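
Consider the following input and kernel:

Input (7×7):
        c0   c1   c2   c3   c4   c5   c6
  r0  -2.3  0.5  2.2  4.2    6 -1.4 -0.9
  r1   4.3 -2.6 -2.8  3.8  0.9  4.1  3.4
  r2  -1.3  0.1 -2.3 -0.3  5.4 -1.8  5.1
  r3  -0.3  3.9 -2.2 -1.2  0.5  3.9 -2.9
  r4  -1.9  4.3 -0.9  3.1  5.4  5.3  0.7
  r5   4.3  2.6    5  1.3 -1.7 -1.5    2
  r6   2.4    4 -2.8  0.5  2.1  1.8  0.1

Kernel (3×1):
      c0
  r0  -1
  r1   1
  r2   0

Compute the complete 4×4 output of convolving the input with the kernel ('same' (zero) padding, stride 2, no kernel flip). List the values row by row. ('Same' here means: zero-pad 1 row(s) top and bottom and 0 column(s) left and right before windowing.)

Output[0,0]: The receptive field on the zero-padded input at this output position is [0 / -2.3 / 4.3]. Elementwise product with the kernel and sum: 0·-1 + -2.3·1.

-2.3 2.2 6 -0.9
-5.6 0.5 4.5 1.7
-1.6 1.3 4.9 3.6
-1.9 -7.8 3.8 -1.9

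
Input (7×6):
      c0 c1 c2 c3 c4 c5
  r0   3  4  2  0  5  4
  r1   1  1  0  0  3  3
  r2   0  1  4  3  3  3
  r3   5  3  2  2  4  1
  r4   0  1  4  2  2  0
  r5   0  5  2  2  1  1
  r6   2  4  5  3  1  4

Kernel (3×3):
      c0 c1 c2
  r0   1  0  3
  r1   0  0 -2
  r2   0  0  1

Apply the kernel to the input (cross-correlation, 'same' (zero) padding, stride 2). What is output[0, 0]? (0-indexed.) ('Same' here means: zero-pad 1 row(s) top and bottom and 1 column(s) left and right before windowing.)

-7

The receptive field on the zero-padded input at this output position is [0 0 0 / 0 3 4 / 0 1 1]. Elementwise product with the kernel and sum: 0·1 + 0·3 + 4·-2 + 1·1.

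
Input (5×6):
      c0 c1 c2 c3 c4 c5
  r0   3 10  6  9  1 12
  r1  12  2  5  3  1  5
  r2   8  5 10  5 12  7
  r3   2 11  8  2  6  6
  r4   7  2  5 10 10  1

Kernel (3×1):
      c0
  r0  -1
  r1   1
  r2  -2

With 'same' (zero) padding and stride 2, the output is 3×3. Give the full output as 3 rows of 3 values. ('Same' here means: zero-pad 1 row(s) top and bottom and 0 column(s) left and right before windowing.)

Output[0,0]: The receptive field on the zero-padded input at this output position is [0 / 3 / 12]. Elementwise product with the kernel and sum: 0·-1 + 3·1 + 12·-2.

-21 -4 -1
-8 -11 -1
5 -3 4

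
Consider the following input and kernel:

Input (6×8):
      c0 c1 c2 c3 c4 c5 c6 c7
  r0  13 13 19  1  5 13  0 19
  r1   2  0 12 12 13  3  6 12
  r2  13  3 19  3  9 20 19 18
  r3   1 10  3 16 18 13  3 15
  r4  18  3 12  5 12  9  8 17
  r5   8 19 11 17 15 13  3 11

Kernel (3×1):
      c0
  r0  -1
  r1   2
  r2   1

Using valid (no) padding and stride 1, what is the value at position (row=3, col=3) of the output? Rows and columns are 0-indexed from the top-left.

The receptive field on the input at this output position is [16 / 5 / 17]. Elementwise product with the kernel and sum: 16·-1 + 5·2 + 17·1.

11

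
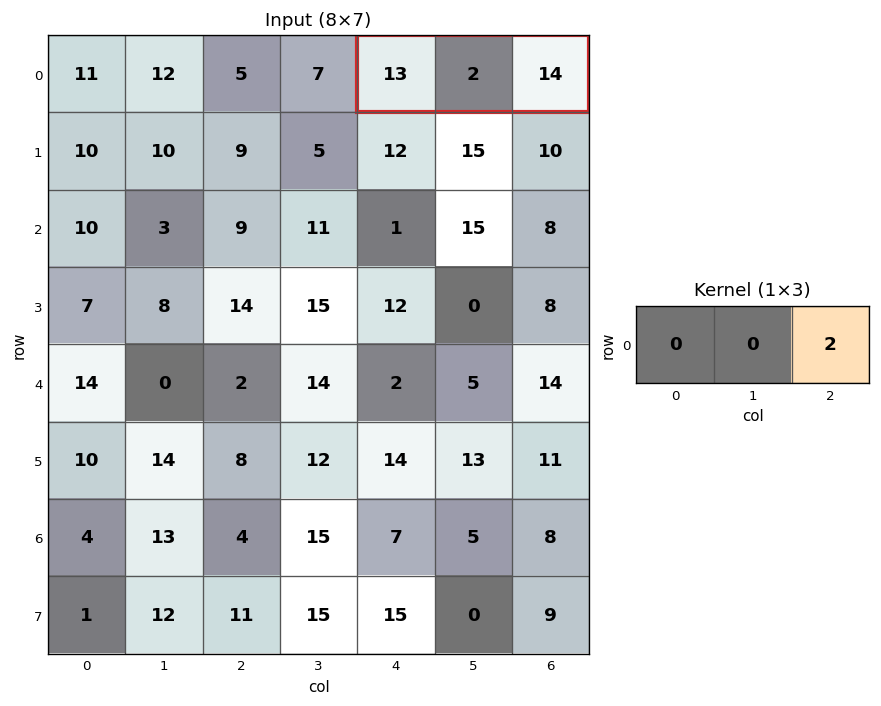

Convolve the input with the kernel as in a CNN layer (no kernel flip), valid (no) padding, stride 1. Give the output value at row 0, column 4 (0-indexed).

The receptive field on the input at this output position is [13 2 14]. Elementwise product with the kernel and sum: 14·2.

28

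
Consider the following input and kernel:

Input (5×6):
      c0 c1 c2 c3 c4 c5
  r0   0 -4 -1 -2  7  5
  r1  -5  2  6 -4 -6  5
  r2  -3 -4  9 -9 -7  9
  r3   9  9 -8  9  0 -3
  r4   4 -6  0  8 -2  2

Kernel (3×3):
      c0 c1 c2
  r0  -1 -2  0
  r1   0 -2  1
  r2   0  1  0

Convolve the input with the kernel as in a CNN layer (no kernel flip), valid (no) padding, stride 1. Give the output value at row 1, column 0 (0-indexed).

27

The receptive field on the input at this output position is [-5 2 6 / -3 -4 9 / 9 9 -8]. Elementwise product with the kernel and sum: -5·-1 + 2·-2 + -4·-2 + 9·1 + 9·1.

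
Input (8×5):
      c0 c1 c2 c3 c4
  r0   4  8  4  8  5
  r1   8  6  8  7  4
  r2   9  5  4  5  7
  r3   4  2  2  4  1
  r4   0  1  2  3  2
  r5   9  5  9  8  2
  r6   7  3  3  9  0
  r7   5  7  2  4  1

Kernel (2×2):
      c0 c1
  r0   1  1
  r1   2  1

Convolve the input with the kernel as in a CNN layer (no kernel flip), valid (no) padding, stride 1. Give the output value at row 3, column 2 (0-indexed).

The receptive field on the input at this output position is [2 4 / 2 3]. Elementwise product with the kernel and sum: 2·1 + 4·1 + 2·2 + 3·1.

13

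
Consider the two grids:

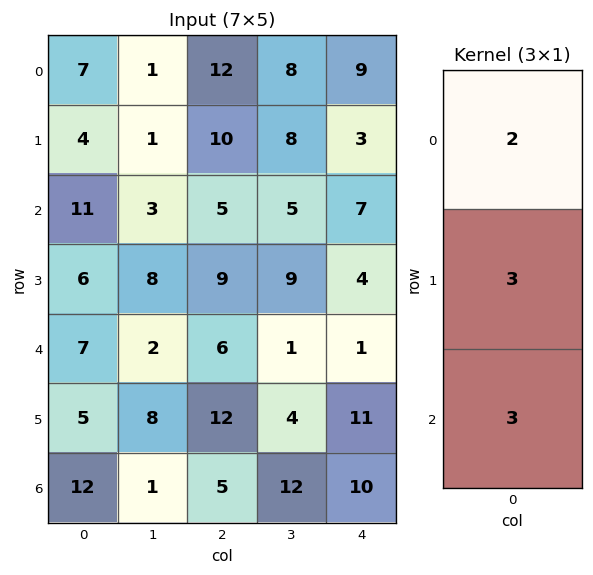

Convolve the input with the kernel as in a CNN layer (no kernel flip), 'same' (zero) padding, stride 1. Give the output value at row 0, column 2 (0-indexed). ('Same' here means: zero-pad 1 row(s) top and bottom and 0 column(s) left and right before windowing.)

66

The receptive field on the zero-padded input at this output position is [0 / 12 / 10]. Elementwise product with the kernel and sum: 0·2 + 12·3 + 10·3.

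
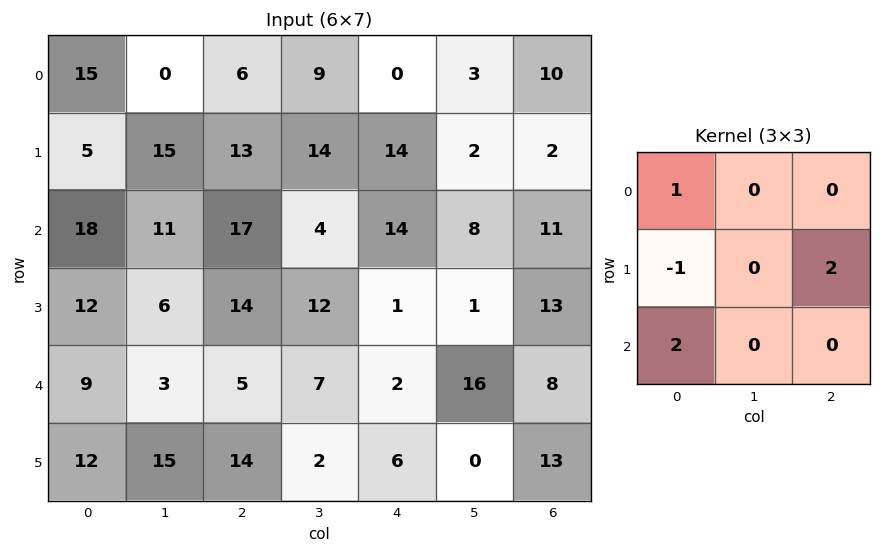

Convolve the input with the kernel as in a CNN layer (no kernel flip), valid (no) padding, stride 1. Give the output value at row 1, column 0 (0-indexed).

The receptive field on the input at this output position is [5 15 13 / 18 11 17 / 12 6 14]. Elementwise product with the kernel and sum: 5·1 + 18·-1 + 17·2 + 12·2.

45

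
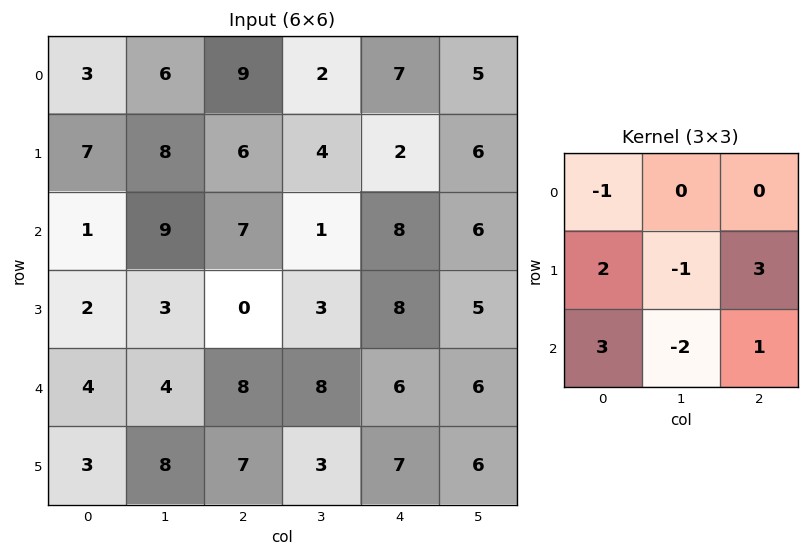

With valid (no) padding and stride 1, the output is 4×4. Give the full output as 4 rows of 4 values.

Output[0,0]: The receptive field on the input at this output position is [3 6 9 / 7 8 6 / 1 9 7]. Elementwise product with the kernel and sum: 3·-1 + 7·2 + 8·-1 + 6·3 + 1·3 + 9·-2 + 7·1.

13 30 32 15
7 18 33 6
12 10 28 30
26 34 48 26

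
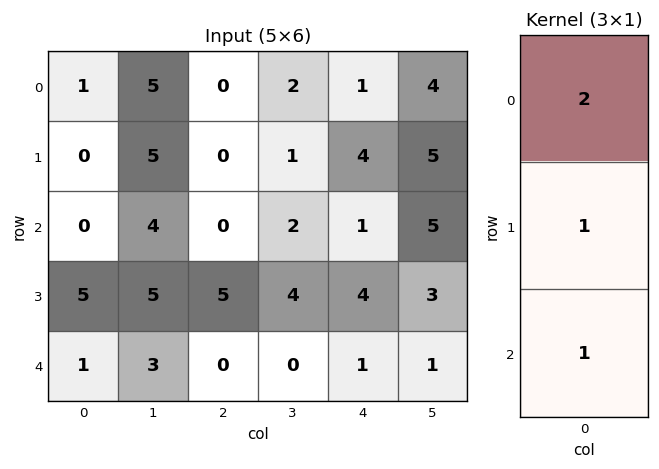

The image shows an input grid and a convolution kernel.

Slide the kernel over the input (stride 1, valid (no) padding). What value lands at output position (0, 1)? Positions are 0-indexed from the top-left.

19

The receptive field on the input at this output position is [5 / 5 / 4]. Elementwise product with the kernel and sum: 5·2 + 5·1 + 4·1.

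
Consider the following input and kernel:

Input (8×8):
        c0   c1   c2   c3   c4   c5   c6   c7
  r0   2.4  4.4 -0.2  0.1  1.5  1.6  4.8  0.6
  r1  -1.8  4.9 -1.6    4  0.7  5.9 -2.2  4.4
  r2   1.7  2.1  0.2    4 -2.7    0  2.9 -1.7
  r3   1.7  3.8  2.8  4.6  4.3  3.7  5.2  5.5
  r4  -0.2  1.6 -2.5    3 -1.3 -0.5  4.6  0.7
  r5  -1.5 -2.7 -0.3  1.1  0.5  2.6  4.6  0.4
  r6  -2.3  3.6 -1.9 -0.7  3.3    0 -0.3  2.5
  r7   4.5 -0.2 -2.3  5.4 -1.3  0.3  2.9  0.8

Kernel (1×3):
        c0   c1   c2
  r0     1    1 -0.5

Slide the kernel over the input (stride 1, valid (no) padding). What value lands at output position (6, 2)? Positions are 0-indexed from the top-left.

The receptive field on the input at this output position is [-1.9 -0.7 3.3]. Elementwise product with the kernel and sum: -1.9·1 + -0.7·1 + 3.3·-0.5.

-4.25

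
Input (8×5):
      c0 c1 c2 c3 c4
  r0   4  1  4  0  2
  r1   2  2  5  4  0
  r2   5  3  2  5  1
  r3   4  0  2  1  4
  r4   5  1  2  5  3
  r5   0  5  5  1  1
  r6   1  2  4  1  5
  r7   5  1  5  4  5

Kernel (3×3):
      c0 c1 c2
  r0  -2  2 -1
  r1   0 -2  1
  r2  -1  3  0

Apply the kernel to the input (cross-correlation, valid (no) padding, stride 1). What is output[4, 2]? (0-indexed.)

The receptive field on the input at this output position is [2 5 3 / 5 1 1 / 4 1 5]. Elementwise product with the kernel and sum: 2·-2 + 5·2 + 3·-1 + 1·-2 + 1·1 + 4·-1 + 1·3.

1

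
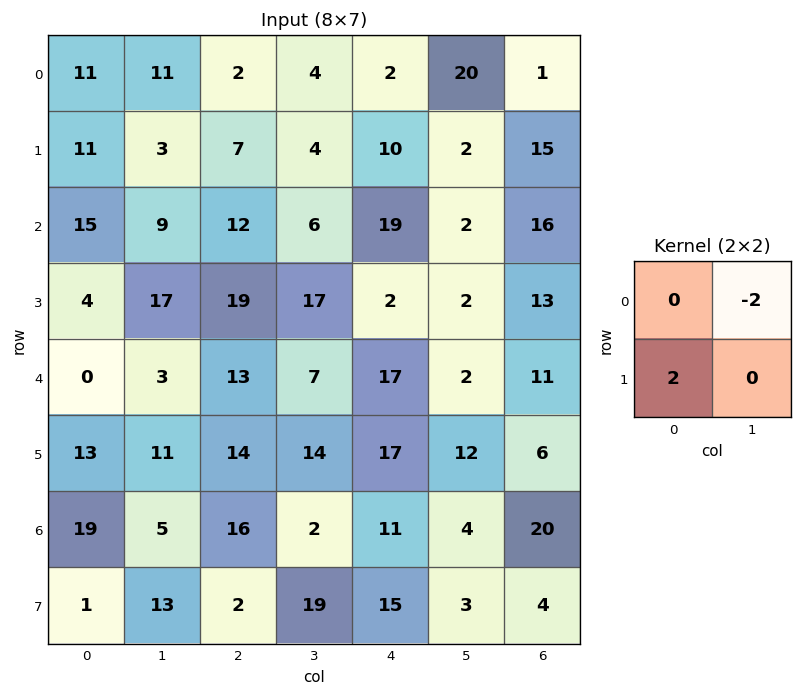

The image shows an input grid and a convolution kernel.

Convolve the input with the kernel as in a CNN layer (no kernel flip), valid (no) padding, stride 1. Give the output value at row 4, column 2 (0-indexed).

The receptive field on the input at this output position is [13 7 / 14 14]. Elementwise product with the kernel and sum: 7·-2 + 14·2.

14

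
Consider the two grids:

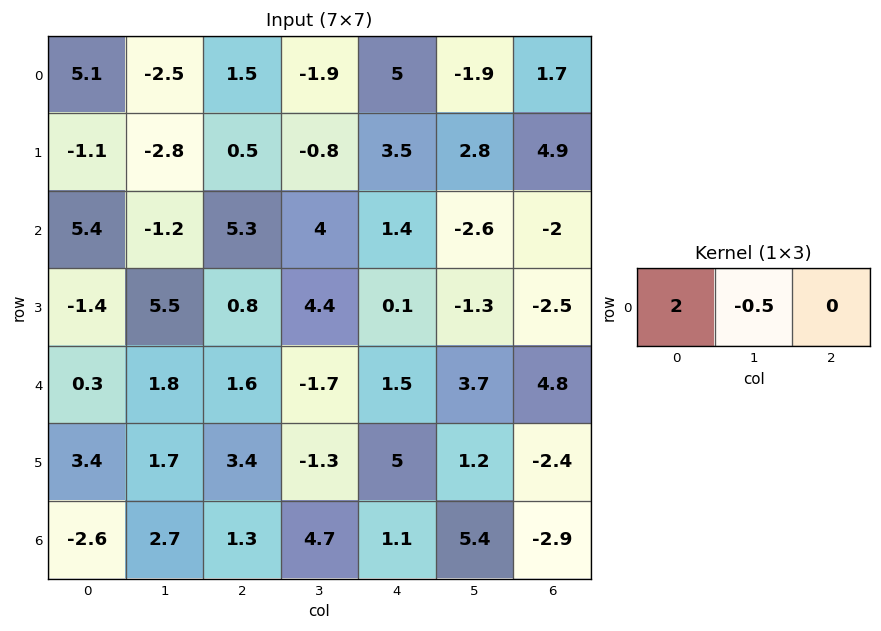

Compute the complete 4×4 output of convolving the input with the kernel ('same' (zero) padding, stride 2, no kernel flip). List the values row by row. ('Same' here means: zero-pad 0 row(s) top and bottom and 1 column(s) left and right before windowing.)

Output[0,0]: The receptive field on the zero-padded input at this output position is [0 5.1 -2.5]. Elementwise product with the kernel and sum: 0·2 + 5.1·-0.5.

-2.55 -5.75 -6.3 -4.65
-2.7 -5.05 7.3 -4.2
-0.15 2.8 -4.15 5
1.3 4.75 8.85 12.25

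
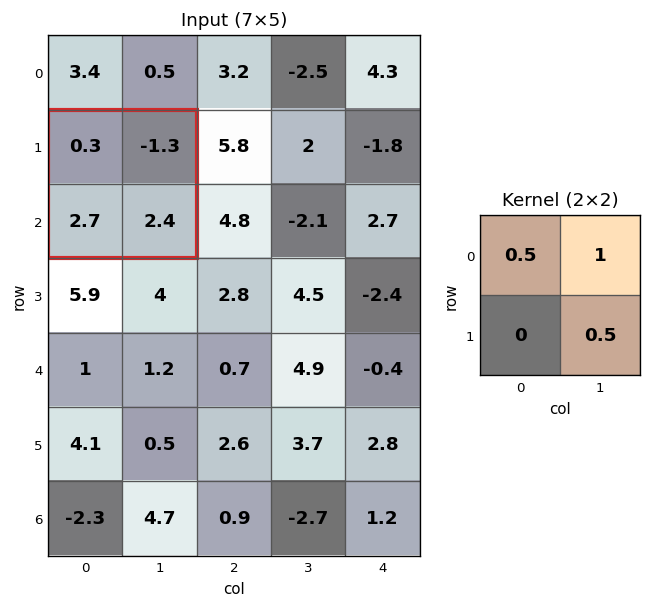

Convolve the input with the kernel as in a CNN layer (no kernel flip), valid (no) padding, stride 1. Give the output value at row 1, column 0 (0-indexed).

The receptive field on the input at this output position is [0.3 -1.3 / 2.7 2.4]. Elementwise product with the kernel and sum: 0.3·0.5 + -1.3·1 + 2.4·0.5.

0.05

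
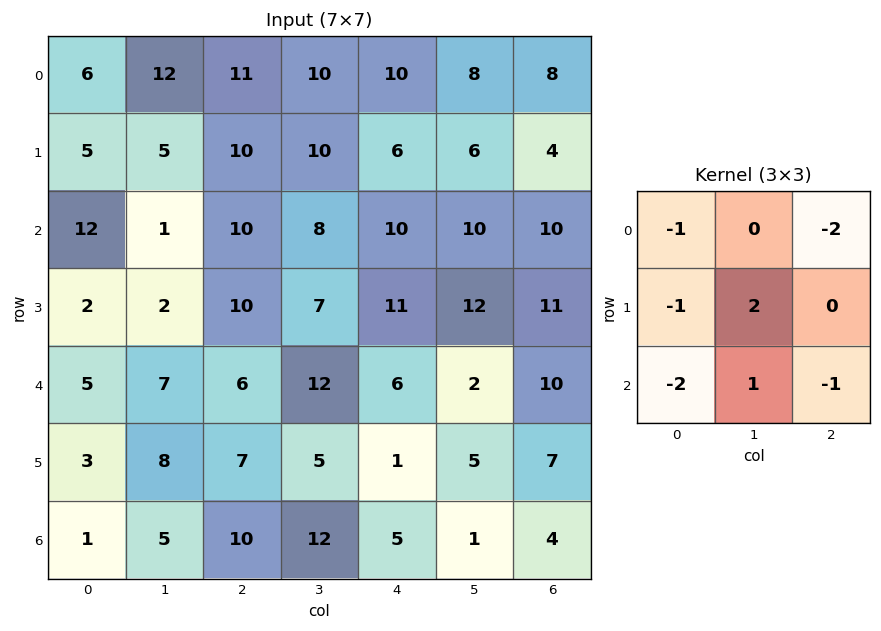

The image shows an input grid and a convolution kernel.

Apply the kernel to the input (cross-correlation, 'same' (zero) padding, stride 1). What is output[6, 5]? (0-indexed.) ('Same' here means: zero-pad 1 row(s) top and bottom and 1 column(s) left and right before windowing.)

-18

The receptive field on the zero-padded input at this output position is [1 5 7 / 5 1 4 / 0 0 0]. Elementwise product with the kernel and sum: 1·-1 + 7·-2 + 5·-1 + 1·2 + 0·-2 + 0·1 + 0·-1.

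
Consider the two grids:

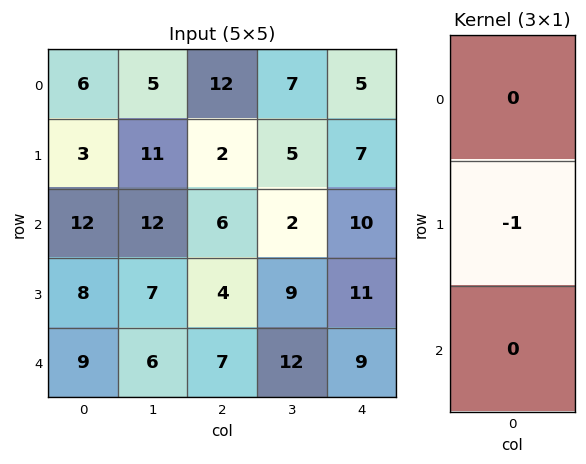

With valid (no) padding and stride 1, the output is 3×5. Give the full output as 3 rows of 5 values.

-3 -11 -2 -5 -7
-12 -12 -6 -2 -10
-8 -7 -4 -9 -11

Output[0,0]: The receptive field on the input at this output position is [6 / 3 / 12]. Elementwise product with the kernel and sum: 3·-1.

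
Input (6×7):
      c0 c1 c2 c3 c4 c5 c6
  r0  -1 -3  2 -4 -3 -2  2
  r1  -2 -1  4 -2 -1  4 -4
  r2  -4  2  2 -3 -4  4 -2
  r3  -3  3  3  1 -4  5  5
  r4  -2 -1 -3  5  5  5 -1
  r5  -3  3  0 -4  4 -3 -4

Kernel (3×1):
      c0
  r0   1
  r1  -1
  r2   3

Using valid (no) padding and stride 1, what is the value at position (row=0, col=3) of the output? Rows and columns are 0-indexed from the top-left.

The receptive field on the input at this output position is [-4 / -2 / -3]. Elementwise product with the kernel and sum: -4·1 + -2·-1 + -3·3.

-11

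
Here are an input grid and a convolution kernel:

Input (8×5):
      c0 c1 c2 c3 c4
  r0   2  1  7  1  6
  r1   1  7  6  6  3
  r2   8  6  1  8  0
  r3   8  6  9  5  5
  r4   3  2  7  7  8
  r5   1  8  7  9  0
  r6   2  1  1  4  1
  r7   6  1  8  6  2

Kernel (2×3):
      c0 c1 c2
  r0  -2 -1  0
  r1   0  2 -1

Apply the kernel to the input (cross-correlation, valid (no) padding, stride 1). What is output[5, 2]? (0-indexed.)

The receptive field on the input at this output position is [7 9 0 / 1 4 1]. Elementwise product with the kernel and sum: 7·-2 + 9·-1 + 4·2 + 1·-1.

-16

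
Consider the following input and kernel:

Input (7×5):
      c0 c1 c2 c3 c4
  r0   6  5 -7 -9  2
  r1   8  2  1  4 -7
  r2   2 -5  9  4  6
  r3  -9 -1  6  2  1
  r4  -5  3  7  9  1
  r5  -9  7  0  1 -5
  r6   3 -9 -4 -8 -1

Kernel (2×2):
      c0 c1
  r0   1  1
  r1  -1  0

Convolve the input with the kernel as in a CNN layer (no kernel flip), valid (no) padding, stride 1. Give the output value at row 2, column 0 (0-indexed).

The receptive field on the input at this output position is [2 -5 / -9 -1]. Elementwise product with the kernel and sum: 2·1 + -5·1 + -9·-1.

6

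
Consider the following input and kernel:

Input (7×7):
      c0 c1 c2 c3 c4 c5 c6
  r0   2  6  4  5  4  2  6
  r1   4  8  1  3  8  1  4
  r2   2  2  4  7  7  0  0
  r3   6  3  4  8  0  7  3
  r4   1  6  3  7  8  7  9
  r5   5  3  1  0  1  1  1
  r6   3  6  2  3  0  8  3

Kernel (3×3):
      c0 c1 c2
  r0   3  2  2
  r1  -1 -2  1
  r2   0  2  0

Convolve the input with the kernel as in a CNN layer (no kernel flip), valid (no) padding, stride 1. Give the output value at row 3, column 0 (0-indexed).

28

The receptive field on the input at this output position is [6 3 4 / 1 6 3 / 5 3 1]. Elementwise product with the kernel and sum: 6·3 + 3·2 + 4·2 + 1·-1 + 6·-2 + 3·1 + 3·2.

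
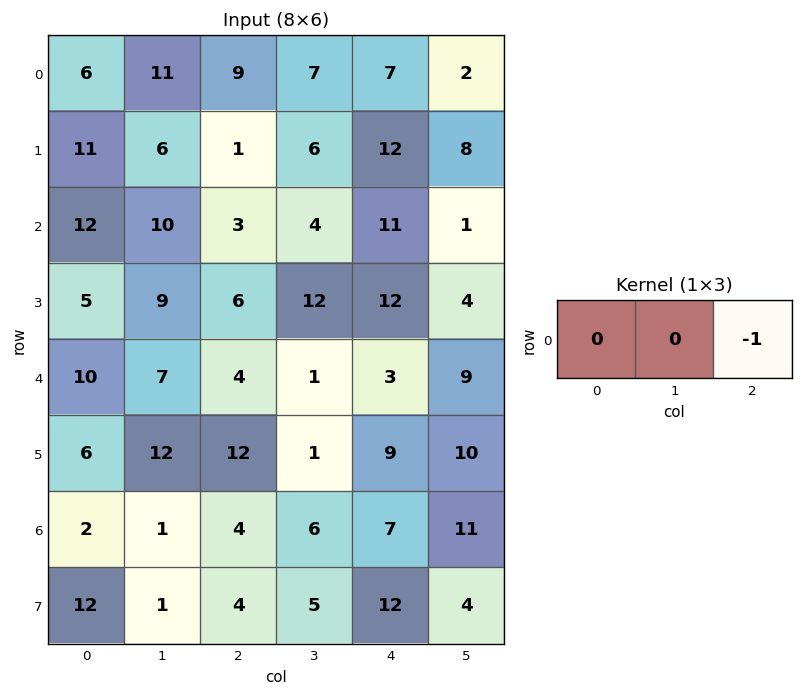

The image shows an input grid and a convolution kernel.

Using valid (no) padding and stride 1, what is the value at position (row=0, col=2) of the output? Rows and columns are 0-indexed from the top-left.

-7

The receptive field on the input at this output position is [9 7 7]. Elementwise product with the kernel and sum: 7·-1.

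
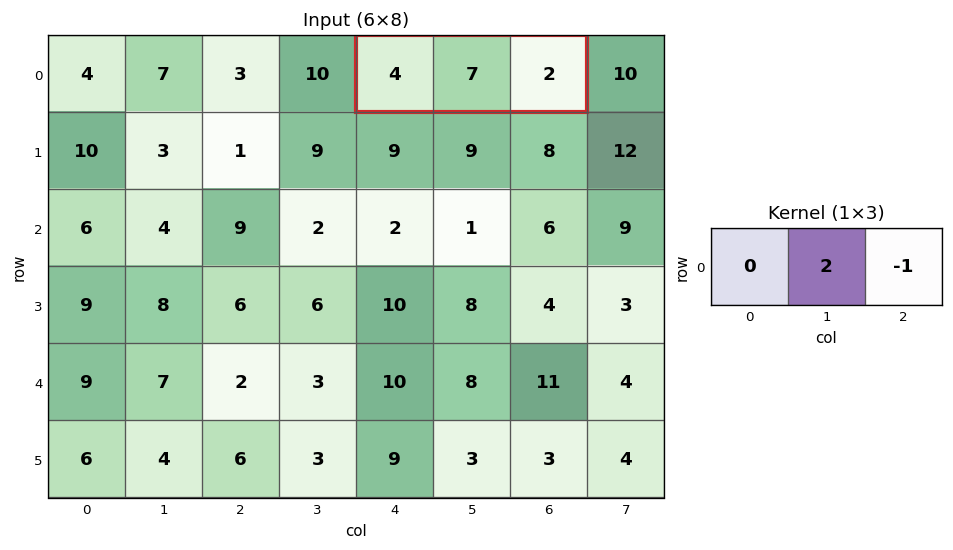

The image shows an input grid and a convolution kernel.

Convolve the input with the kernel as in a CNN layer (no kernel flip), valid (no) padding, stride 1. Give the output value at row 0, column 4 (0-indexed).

12

The receptive field on the input at this output position is [4 7 2]. Elementwise product with the kernel and sum: 7·2 + 2·-1.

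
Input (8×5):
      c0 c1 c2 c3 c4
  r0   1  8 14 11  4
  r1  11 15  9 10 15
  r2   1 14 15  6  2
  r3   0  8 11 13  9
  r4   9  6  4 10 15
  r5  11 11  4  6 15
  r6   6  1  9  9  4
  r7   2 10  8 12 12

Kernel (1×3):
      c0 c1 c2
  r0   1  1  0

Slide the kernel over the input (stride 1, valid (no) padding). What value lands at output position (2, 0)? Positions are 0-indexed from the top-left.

The receptive field on the input at this output position is [1 14 15]. Elementwise product with the kernel and sum: 1·1 + 14·1.

15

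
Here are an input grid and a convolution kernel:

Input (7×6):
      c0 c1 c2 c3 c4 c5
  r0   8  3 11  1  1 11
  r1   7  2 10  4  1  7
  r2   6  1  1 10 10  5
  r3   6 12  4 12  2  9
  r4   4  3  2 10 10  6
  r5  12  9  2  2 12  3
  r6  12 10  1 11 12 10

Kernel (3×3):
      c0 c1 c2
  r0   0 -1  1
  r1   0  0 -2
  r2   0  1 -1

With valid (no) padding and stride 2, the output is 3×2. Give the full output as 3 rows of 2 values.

Output[0,0]: The receptive field on the input at this output position is [8 3 11 / 7 2 10 / 6 1 1]. Elementwise product with the kernel and sum: 3·-1 + 11·1 + 10·-2 + 1·1 + 1·-1.

-12 -2
-7 -4
4 -25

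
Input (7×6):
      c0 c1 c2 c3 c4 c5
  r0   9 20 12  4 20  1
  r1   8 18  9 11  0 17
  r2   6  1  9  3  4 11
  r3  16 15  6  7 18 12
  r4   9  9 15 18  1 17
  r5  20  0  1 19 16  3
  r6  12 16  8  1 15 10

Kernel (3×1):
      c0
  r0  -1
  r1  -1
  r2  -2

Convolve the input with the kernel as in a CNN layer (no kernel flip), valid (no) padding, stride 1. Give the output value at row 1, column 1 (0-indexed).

-49

The receptive field on the input at this output position is [18 / 1 / 15]. Elementwise product with the kernel and sum: 18·-1 + 1·-1 + 15·-2.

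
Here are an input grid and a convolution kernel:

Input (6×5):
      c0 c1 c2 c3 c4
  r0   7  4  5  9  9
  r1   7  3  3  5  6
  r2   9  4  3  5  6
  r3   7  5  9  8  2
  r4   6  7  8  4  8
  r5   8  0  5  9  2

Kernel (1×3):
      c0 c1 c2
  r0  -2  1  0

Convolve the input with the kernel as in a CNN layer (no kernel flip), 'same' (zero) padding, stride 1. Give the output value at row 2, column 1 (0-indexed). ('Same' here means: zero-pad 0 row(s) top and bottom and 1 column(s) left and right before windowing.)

-14

The receptive field on the zero-padded input at this output position is [9 4 3]. Elementwise product with the kernel and sum: 9·-2 + 4·1.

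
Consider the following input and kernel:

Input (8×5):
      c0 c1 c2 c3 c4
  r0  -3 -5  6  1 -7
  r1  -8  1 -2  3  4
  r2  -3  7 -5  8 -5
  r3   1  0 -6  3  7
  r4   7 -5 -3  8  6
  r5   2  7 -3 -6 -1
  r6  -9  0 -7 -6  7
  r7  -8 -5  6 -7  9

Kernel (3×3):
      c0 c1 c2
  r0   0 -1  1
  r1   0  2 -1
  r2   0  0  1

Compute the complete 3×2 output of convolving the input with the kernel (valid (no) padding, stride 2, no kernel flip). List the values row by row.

10 -11
-9 -8
12 -6

Output[0,0]: The receptive field on the input at this output position is [-3 -5 6 / -8 1 -2 / -3 7 -5]. Elementwise product with the kernel and sum: -5·-1 + 6·1 + 1·2 + -2·-1 + -5·1.
Output[0,1]: The receptive field on the input at this output position is [6 1 -7 / -2 3 4 / -5 8 -5]. Elementwise product with the kernel and sum: 1·-1 + -7·1 + 3·2 + 4·-1 + -5·1.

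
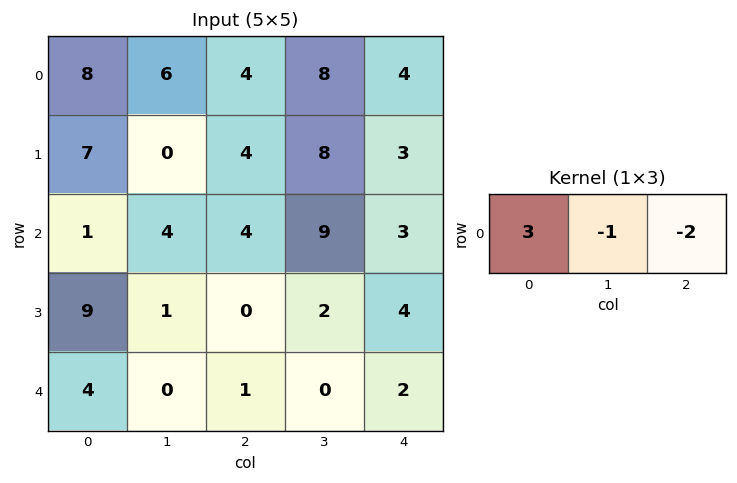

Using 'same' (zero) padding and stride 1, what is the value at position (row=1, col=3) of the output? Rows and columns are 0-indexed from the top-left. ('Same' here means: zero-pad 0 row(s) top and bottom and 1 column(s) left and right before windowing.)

-2

The receptive field on the zero-padded input at this output position is [4 8 3]. Elementwise product with the kernel and sum: 4·3 + 8·-1 + 3·-2.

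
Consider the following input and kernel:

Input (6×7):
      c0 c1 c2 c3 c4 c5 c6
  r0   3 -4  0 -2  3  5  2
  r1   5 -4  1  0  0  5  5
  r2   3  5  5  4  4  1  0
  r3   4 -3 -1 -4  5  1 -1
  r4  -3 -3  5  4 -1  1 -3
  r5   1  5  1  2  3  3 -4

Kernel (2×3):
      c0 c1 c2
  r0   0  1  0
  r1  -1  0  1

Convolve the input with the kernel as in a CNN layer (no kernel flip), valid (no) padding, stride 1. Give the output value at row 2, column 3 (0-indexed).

The receptive field on the input at this output position is [4 4 1 / -4 5 1]. Elementwise product with the kernel and sum: 4·1 + -4·-1 + 1·1.

9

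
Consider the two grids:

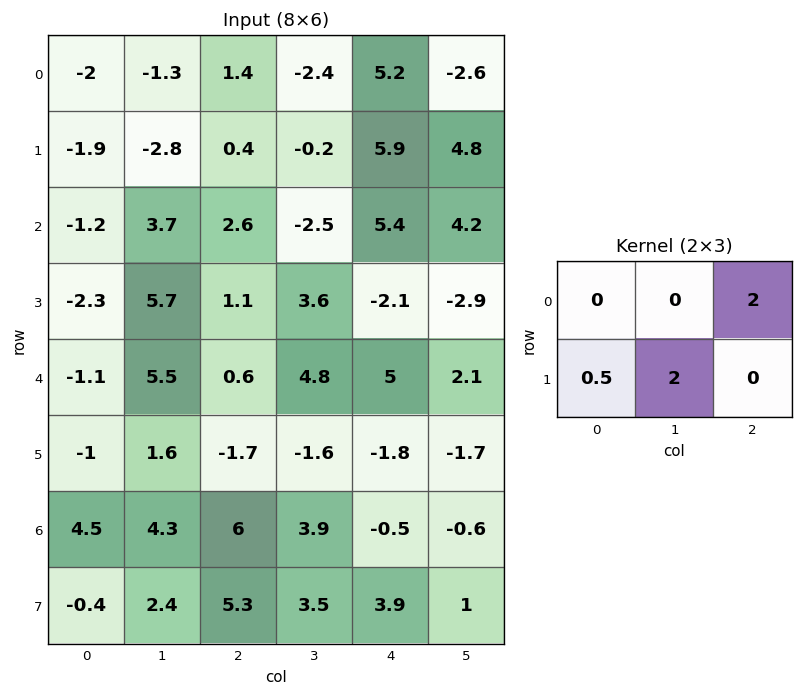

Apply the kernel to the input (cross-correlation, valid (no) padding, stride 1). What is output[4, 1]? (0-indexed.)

The receptive field on the input at this output position is [5.5 0.6 4.8 / 1.6 -1.7 -1.6]. Elementwise product with the kernel and sum: 4.8·2 + 1.6·0.5 + -1.7·2.

7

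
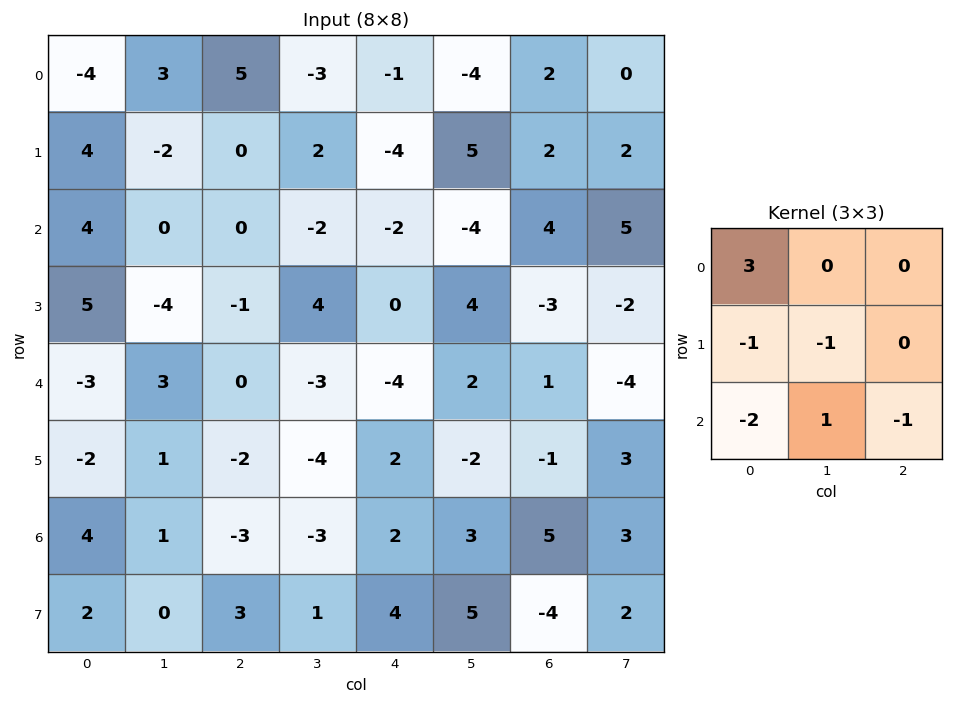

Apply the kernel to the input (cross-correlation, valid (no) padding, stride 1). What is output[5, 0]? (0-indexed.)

-18

The receptive field on the input at this output position is [-2 1 -2 / 4 1 -3 / 2 0 3]. Elementwise product with the kernel and sum: -2·3 + 4·-1 + 1·-1 + 2·-2 + 0·1 + 3·-1.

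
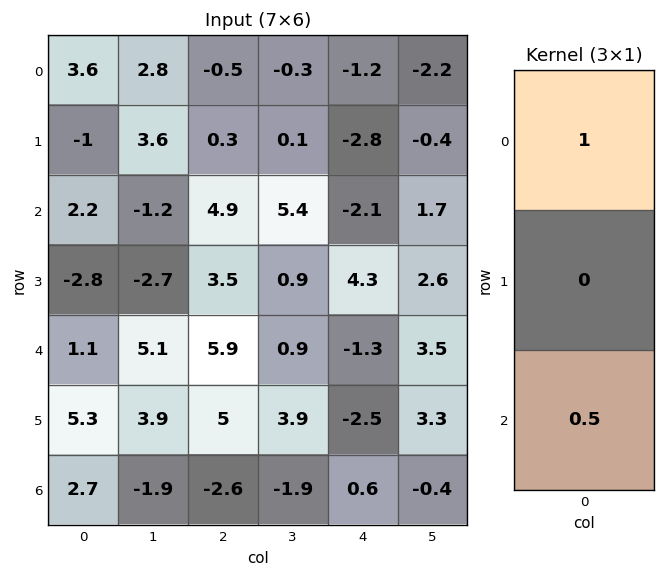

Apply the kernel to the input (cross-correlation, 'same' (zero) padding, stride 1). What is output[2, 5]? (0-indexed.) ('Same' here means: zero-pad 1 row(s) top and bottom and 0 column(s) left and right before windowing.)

The receptive field on the zero-padded input at this output position is [-0.4 / 1.7 / 2.6]. Elementwise product with the kernel and sum: -0.4·1 + 2.6·0.5.

0.9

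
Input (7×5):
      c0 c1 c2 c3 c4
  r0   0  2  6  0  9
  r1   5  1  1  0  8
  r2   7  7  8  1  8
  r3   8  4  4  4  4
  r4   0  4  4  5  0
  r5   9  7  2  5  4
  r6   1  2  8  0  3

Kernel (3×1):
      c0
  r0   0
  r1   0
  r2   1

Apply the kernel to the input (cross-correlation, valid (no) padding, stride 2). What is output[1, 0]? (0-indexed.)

0

The receptive field on the input at this output position is [7 / 8 / 0]. Elementwise product with the kernel and sum: 0·1.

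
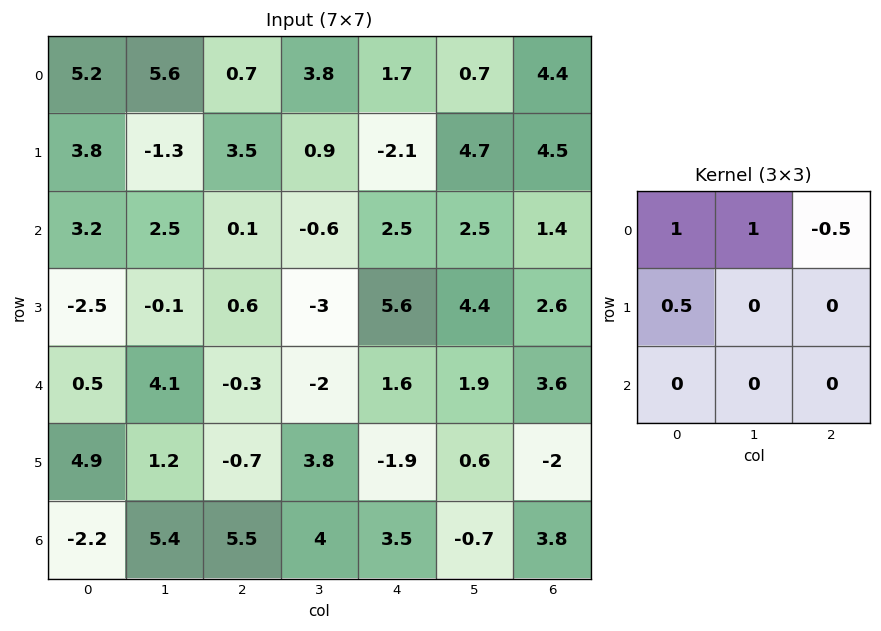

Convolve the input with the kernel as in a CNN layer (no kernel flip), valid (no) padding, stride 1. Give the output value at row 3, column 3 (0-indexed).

-0.6

The receptive field on the input at this output position is [-3 5.6 4.4 / -2 1.6 1.9 / 3.8 -1.9 0.6]. Elementwise product with the kernel and sum: -3·1 + 5.6·1 + 4.4·-0.5 + -2·0.5.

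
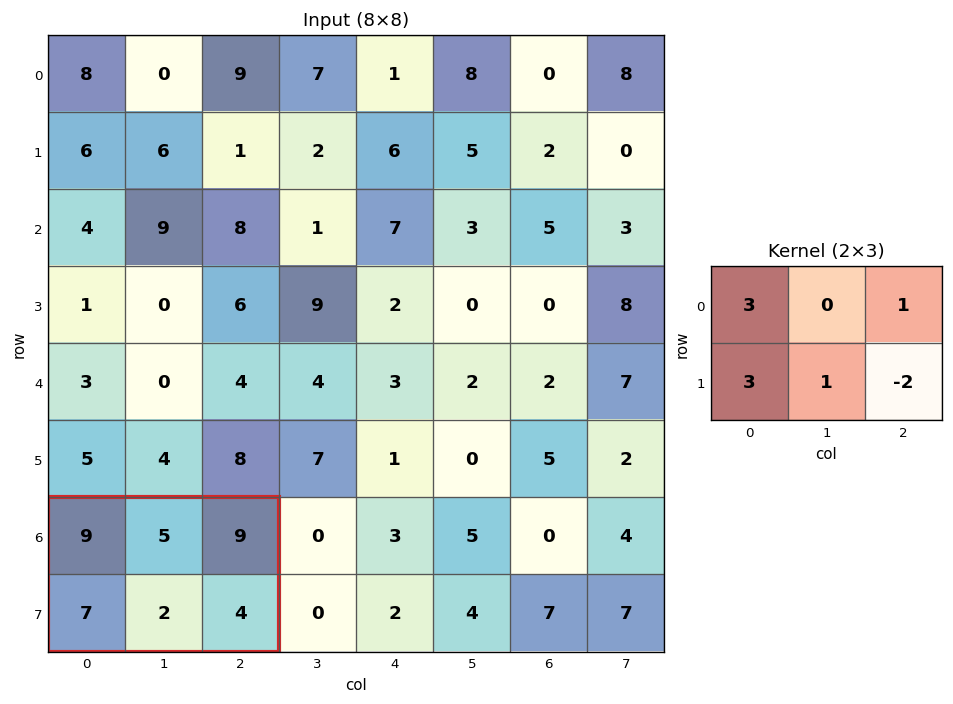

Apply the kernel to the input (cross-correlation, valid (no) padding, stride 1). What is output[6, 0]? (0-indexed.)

51

The receptive field on the input at this output position is [9 5 9 / 7 2 4]. Elementwise product with the kernel and sum: 9·3 + 9·1 + 7·3 + 2·1 + 4·-2.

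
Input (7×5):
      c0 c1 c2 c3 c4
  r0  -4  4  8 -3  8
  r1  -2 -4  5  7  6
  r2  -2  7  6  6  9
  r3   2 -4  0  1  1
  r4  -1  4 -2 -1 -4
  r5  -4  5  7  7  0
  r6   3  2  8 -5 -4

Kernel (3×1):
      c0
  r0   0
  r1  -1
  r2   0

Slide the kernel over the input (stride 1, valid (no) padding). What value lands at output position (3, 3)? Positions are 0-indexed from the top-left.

The receptive field on the input at this output position is [1 / -1 / 7]. Elementwise product with the kernel and sum: -1·-1.

1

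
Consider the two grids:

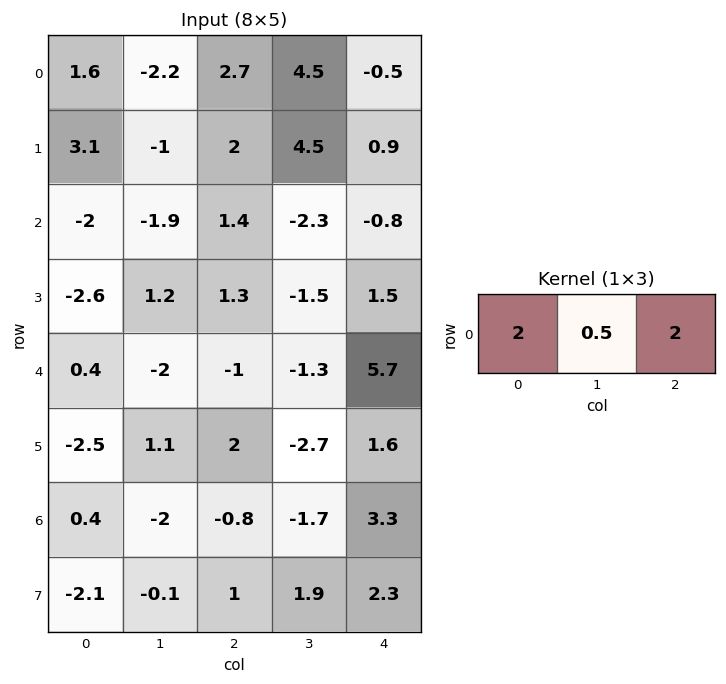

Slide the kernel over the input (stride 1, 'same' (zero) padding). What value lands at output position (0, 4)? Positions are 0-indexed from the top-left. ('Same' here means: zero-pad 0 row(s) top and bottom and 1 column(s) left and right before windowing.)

The receptive field on the zero-padded input at this output position is [4.5 -0.5 0]. Elementwise product with the kernel and sum: 4.5·2 + -0.5·0.5 + 0·2.

8.75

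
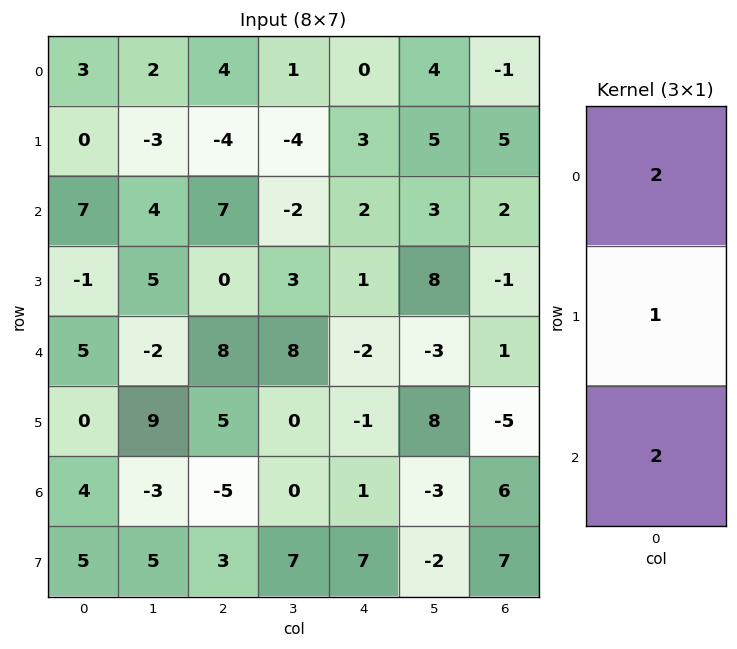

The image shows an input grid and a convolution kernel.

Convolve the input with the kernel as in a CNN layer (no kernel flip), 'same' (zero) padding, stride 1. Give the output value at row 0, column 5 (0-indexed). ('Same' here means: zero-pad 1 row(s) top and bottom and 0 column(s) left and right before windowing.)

14

The receptive field on the zero-padded input at this output position is [0 / 4 / 5]. Elementwise product with the kernel and sum: 0·2 + 4·1 + 5·2.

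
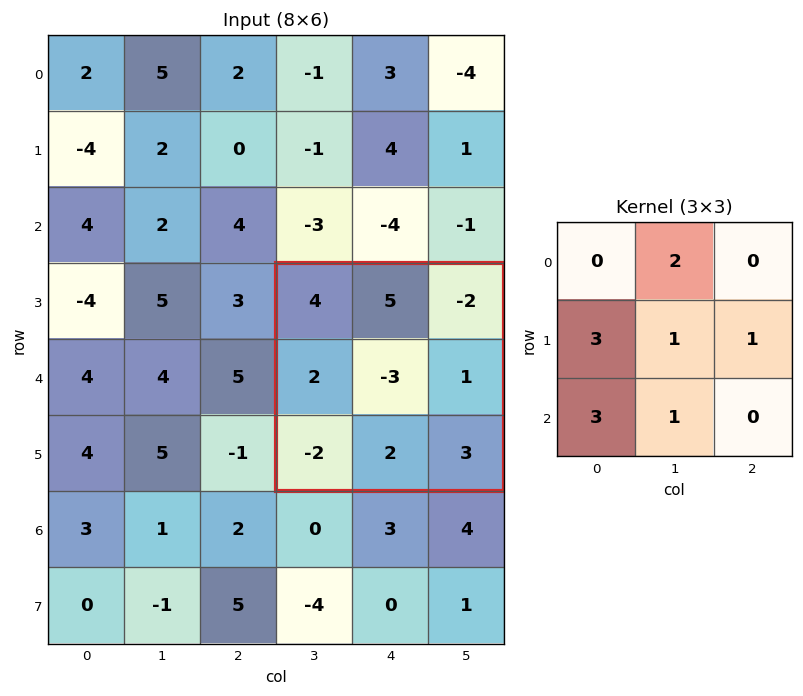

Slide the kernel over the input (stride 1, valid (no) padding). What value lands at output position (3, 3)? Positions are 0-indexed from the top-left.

The receptive field on the input at this output position is [4 5 -2 / 2 -3 1 / -2 2 3]. Elementwise product with the kernel and sum: 5·2 + 2·3 + -3·1 + 1·1 + -2·3 + 2·1.

10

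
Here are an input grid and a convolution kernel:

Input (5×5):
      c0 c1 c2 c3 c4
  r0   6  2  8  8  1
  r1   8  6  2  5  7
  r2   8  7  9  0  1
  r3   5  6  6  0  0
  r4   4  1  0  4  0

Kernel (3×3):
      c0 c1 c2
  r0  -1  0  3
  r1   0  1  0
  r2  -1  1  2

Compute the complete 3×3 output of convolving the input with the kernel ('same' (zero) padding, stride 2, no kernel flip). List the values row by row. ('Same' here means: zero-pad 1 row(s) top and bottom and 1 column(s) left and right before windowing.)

Output[0,0]: The receptive field on the zero-padded input at this output position is [0 0 0 / 0 6 2 / 0 8 6]. Elementwise product with the kernel and sum: 0·-1 + 0·3 + 6·1 + 0·-1 + 8·1 + 6·2.
Output[0,1]: The receptive field on the zero-padded input at this output position is [0 0 0 / 2 8 8 / 6 2 5]. Elementwise product with the kernel and sum: 0·-1 + 0·3 + 8·1 + 6·-1 + 2·1 + 5·2.

26 14 3
43 18 -4
22 -6 0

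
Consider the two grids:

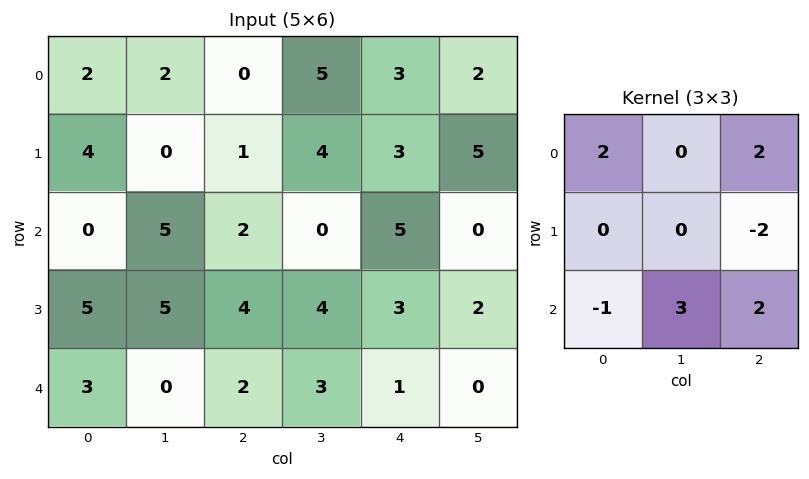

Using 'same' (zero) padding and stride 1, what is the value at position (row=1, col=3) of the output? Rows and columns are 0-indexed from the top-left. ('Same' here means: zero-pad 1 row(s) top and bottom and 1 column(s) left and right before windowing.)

8

The receptive field on the zero-padded input at this output position is [0 5 3 / 1 4 3 / 2 0 5]. Elementwise product with the kernel and sum: 0·2 + 3·2 + 3·-2 + 2·-1 + 0·3 + 5·2.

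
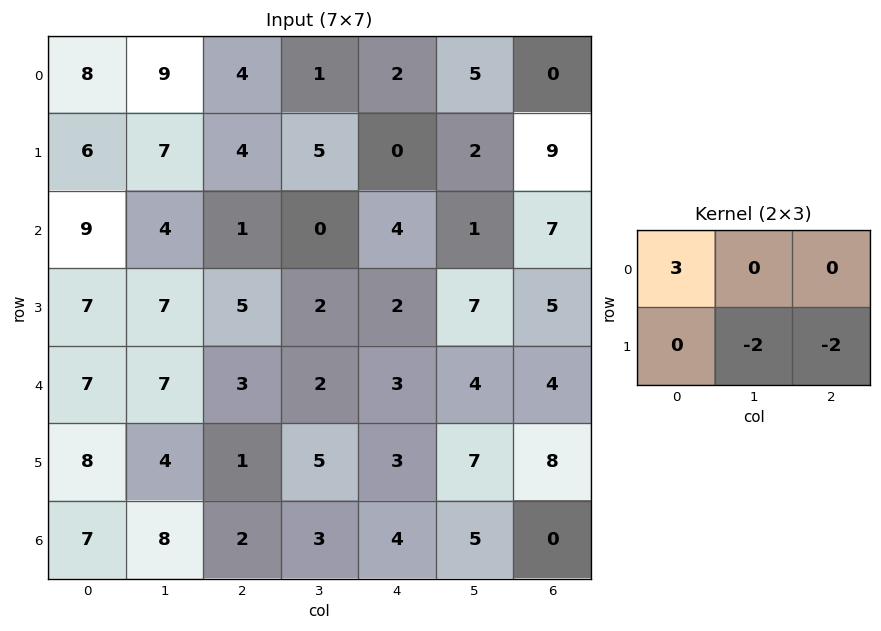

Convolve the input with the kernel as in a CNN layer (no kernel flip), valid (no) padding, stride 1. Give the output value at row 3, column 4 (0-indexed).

-10

The receptive field on the input at this output position is [2 7 5 / 3 4 4]. Elementwise product with the kernel and sum: 2·3 + 4·-2 + 4·-2.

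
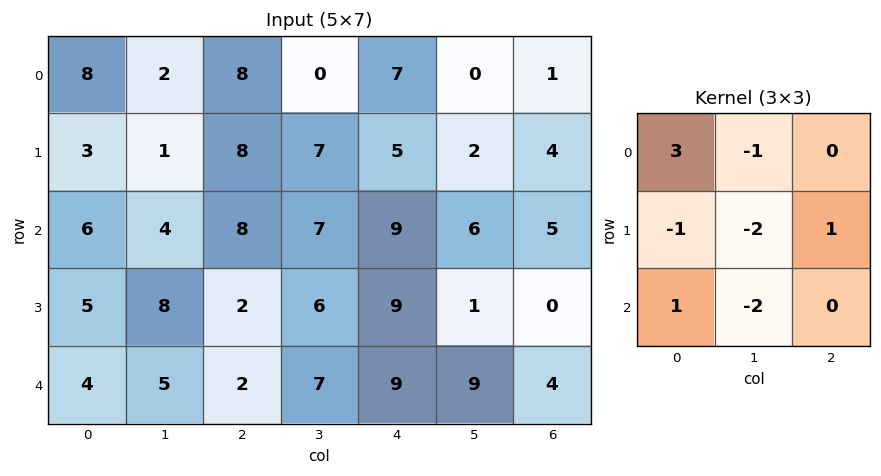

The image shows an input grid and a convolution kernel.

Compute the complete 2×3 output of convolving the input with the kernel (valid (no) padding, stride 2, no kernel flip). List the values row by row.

Output[0,0]: The receptive field on the input at this output position is [8 2 8 / 3 1 8 / 6 4 8]. Elementwise product with the kernel and sum: 8·3 + 2·-1 + 3·-1 + 1·-2 + 8·1 + 6·1 + 4·-2.

23 1 13
-11 0 1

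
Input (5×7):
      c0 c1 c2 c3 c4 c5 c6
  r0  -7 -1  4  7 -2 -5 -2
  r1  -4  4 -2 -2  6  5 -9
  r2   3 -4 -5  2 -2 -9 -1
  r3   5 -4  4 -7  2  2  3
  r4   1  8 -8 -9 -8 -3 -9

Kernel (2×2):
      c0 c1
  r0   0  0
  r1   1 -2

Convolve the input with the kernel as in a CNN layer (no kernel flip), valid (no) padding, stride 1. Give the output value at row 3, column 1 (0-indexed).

The receptive field on the input at this output position is [-4 4 / 8 -8]. Elementwise product with the kernel and sum: 8·1 + -8·-2.

24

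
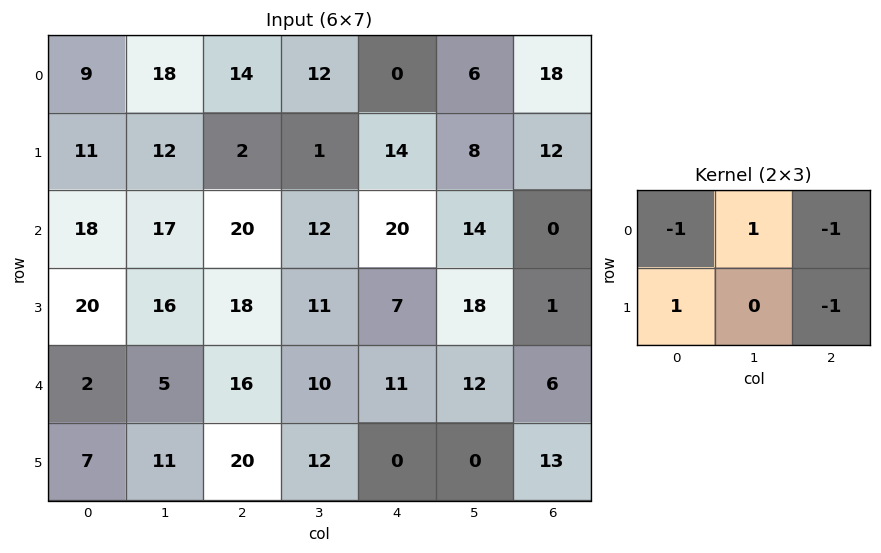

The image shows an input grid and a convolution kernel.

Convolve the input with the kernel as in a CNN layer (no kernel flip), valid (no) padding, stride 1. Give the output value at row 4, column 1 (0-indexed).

The receptive field on the input at this output position is [5 16 10 / 11 20 12]. Elementwise product with the kernel and sum: 5·-1 + 16·1 + 10·-1 + 11·1 + 12·-1.

0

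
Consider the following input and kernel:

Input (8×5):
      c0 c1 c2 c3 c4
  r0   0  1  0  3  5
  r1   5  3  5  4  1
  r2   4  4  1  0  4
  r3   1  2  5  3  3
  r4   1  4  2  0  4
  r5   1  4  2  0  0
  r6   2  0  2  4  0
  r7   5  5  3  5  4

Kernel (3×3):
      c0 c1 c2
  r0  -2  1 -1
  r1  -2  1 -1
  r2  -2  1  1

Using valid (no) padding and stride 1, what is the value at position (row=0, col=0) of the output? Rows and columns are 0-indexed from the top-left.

-14

The receptive field on the input at this output position is [0 1 0 / 5 3 5 / 4 4 1]. Elementwise product with the kernel and sum: 0·-2 + 1·1 + 0·-1 + 5·-2 + 3·1 + 5·-1 + 4·-2 + 4·1 + 1·1.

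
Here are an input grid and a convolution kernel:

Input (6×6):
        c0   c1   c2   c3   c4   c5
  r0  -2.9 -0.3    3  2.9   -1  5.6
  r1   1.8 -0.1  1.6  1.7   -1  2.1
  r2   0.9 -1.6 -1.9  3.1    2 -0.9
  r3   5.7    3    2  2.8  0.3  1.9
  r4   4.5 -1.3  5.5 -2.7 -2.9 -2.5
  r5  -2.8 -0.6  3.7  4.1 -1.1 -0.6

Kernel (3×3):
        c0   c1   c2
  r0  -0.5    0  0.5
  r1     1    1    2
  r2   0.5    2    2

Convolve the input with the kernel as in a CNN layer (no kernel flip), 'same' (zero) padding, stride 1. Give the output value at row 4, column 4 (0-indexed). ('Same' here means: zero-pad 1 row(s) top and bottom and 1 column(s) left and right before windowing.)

The receptive field on the zero-padded input at this output position is [2.8 0.3 1.9 / -2.7 -2.9 -2.5 / 4.1 -1.1 -0.6]. Elementwise product with the kernel and sum: 2.8·-0.5 + 1.9·0.5 + -2.7·1 + -2.9·1 + -2.5·2 + 4.1·0.5 + -1.1·2 + -0.6·2.

-12.4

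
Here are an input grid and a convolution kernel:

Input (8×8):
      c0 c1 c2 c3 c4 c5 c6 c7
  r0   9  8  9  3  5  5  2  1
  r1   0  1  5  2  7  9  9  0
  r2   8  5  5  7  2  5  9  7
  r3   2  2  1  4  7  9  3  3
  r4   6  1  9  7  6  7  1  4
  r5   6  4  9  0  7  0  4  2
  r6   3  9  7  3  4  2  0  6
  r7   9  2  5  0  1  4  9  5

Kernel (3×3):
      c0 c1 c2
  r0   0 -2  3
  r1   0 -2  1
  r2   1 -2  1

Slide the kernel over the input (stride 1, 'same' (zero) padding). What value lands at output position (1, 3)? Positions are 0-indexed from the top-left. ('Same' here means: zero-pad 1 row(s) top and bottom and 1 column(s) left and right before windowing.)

The receptive field on the zero-padded input at this output position is [9 3 5 / 5 2 7 / 5 7 2]. Elementwise product with the kernel and sum: 3·-2 + 5·3 + 2·-2 + 7·1 + 5·1 + 7·-2 + 2·1.

5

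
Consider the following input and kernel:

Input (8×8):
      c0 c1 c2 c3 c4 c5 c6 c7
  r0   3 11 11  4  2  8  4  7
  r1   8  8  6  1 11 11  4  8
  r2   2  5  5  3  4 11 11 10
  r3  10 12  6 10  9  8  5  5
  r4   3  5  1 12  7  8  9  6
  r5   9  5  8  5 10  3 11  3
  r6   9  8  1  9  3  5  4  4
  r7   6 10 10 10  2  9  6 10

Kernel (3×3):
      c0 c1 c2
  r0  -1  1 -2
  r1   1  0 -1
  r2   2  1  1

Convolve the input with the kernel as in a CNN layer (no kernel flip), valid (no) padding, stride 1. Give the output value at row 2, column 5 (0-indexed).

14

The receptive field on the input at this output position is [11 11 10 / 8 5 5 / 8 9 6]. Elementwise product with the kernel and sum: 11·-1 + 11·1 + 10·-2 + 8·1 + 5·-1 + 8·2 + 9·1 + 6·1.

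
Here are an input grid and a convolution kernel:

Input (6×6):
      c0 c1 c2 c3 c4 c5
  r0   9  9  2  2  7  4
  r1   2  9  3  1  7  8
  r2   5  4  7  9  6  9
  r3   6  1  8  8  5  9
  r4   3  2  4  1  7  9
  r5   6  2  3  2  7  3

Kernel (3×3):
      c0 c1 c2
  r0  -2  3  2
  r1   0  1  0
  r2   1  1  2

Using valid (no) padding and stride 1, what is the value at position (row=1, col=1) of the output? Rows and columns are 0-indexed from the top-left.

The receptive field on the input at this output position is [9 3 1 / 4 7 9 / 1 8 8]. Elementwise product with the kernel and sum: 9·-2 + 3·3 + 1·2 + 7·1 + 1·1 + 8·1 + 8·2.

25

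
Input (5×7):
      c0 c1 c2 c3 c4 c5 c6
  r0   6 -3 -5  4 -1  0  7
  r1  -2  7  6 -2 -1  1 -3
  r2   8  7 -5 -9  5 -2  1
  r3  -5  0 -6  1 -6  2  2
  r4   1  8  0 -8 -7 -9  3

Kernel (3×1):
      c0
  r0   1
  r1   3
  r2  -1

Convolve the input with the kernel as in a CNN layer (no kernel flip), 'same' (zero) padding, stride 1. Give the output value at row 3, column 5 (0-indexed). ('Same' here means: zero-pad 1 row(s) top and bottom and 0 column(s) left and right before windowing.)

The receptive field on the zero-padded input at this output position is [-2 / 2 / -9]. Elementwise product with the kernel and sum: -2·1 + 2·3 + -9·-1.

13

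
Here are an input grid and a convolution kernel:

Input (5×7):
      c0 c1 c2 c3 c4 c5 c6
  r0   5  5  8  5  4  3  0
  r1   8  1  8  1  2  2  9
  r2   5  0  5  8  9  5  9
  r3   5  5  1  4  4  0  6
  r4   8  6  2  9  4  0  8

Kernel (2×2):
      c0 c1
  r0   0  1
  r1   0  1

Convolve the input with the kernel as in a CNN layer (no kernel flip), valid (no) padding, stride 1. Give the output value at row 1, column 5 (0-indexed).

The receptive field on the input at this output position is [2 9 / 5 9]. Elementwise product with the kernel and sum: 9·1 + 9·1.

18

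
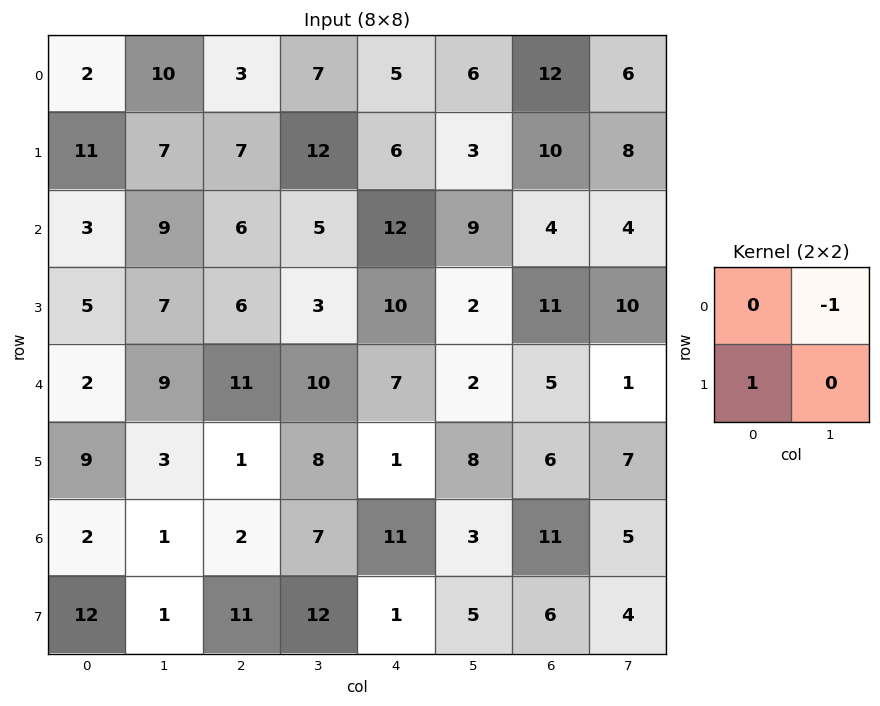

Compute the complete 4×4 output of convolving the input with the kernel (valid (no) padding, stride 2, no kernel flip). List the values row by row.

1 0 0 4
-4 1 1 7
0 -9 -1 5
11 4 -2 1

Output[0,0]: The receptive field on the input at this output position is [2 10 / 11 7]. Elementwise product with the kernel and sum: 10·-1 + 11·1.
Output[0,1]: The receptive field on the input at this output position is [3 7 / 7 12]. Elementwise product with the kernel and sum: 7·-1 + 7·1.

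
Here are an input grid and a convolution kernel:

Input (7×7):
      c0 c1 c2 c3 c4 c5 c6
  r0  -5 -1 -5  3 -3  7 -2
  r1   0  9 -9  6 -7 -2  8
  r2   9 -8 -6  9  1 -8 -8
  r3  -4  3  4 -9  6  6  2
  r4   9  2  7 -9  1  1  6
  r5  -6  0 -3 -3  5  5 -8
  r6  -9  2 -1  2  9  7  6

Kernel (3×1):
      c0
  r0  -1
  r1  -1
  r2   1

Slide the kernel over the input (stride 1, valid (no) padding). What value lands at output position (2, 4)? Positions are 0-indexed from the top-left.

The receptive field on the input at this output position is [1 / 6 / 1]. Elementwise product with the kernel and sum: 1·-1 + 6·-1 + 1·1.

-6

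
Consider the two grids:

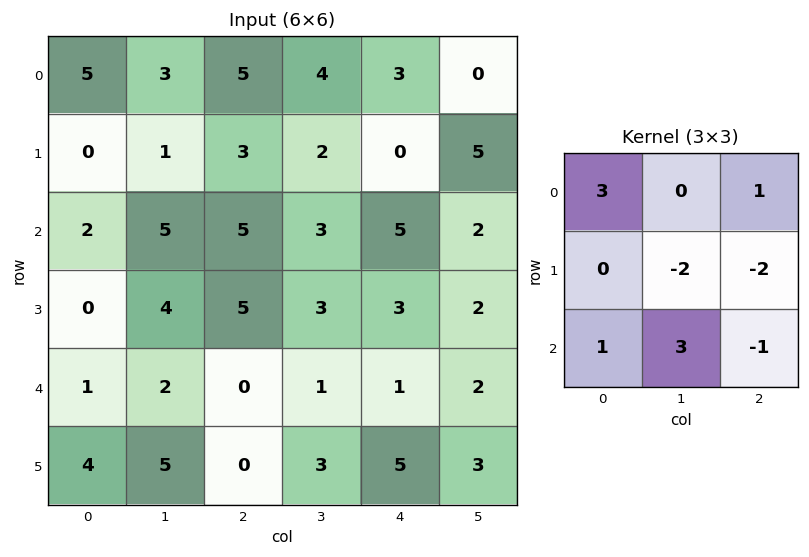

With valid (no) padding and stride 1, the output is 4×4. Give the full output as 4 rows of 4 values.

24 20 23 18
-10 5 4 7
0 3 10 3
20 15 18 20

Output[0,0]: The receptive field on the input at this output position is [5 3 5 / 0 1 3 / 2 5 5]. Elementwise product with the kernel and sum: 5·3 + 5·1 + 1·-2 + 3·-2 + 2·1 + 5·3 + 5·-1.
Output[0,1]: The receptive field on the input at this output position is [3 5 4 / 1 3 2 / 5 5 3]. Elementwise product with the kernel and sum: 3·3 + 4·1 + 3·-2 + 2·-2 + 5·1 + 5·3 + 3·-1.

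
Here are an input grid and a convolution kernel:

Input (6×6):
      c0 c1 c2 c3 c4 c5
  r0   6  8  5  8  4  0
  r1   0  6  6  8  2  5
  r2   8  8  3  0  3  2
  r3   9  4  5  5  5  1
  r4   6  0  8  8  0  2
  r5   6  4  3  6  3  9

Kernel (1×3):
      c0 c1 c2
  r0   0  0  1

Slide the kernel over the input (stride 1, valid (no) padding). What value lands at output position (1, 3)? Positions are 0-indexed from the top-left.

5

The receptive field on the input at this output position is [8 2 5]. Elementwise product with the kernel and sum: 5·1.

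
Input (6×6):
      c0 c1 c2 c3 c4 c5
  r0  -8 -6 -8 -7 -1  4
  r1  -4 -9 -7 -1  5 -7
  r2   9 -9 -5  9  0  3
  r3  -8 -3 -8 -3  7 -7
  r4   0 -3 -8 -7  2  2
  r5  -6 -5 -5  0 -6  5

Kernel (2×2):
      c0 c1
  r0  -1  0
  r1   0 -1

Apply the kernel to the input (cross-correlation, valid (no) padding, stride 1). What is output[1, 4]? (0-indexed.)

The receptive field on the input at this output position is [5 -7 / 0 3]. Elementwise product with the kernel and sum: 5·-1 + 3·-1.

-8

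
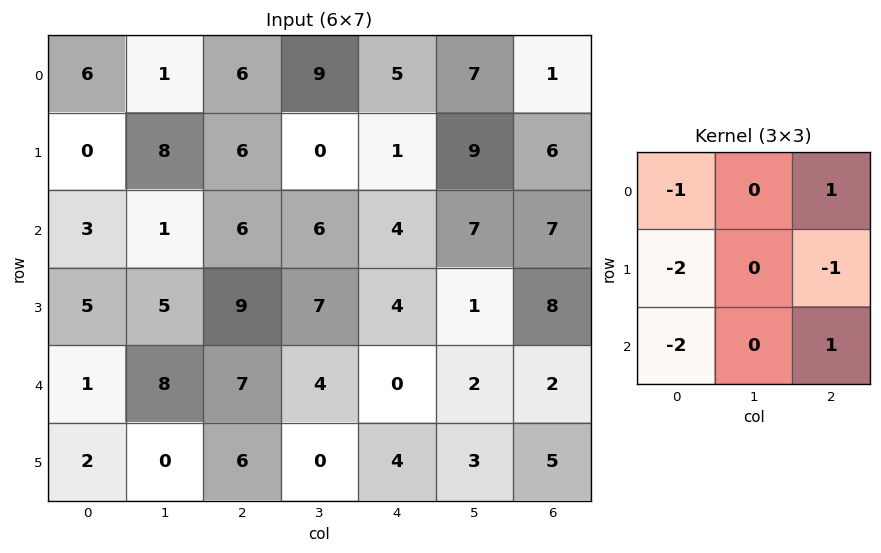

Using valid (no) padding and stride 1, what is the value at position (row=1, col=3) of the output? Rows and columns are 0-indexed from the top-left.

-23

The receptive field on the input at this output position is [0 1 9 / 6 4 7 / 7 4 1]. Elementwise product with the kernel and sum: 0·-1 + 9·1 + 6·-2 + 7·-1 + 7·-2 + 1·1.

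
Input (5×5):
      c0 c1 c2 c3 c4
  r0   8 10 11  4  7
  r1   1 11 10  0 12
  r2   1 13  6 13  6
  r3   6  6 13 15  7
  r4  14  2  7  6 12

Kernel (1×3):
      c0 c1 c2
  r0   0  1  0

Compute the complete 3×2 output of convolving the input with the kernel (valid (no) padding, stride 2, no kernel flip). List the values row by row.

Output[0,0]: The receptive field on the input at this output position is [8 10 11]. Elementwise product with the kernel and sum: 10·1.

10 4
13 13
2 6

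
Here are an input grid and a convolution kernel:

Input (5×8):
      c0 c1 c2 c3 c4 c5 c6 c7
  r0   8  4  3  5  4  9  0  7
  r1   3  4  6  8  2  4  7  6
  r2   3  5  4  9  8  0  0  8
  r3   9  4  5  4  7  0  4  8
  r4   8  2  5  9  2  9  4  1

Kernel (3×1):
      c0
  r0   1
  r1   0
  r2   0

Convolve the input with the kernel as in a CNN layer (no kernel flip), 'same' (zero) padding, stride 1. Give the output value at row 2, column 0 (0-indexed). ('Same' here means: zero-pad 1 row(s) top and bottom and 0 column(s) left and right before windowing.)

The receptive field on the zero-padded input at this output position is [3 / 3 / 9]. Elementwise product with the kernel and sum: 3·1.

3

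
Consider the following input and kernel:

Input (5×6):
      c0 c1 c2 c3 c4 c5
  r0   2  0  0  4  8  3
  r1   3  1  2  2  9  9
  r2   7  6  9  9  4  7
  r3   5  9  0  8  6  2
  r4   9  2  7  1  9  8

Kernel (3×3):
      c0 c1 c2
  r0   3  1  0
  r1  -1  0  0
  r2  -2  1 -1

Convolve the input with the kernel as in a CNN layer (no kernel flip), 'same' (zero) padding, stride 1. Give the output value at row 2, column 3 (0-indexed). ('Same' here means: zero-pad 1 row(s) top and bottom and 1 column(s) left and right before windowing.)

The receptive field on the zero-padded input at this output position is [2 2 9 / 9 9 4 / 0 8 6]. Elementwise product with the kernel and sum: 2·3 + 2·1 + 9·-1 + 0·-2 + 8·1 + 6·-1.

1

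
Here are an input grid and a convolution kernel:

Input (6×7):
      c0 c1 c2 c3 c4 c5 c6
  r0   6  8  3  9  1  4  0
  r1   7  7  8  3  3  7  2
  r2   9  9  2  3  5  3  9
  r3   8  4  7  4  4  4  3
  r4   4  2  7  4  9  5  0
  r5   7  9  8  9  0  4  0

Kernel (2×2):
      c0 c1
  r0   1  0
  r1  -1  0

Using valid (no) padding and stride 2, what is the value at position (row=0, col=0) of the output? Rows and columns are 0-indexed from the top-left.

The receptive field on the input at this output position is [6 8 / 7 7]. Elementwise product with the kernel and sum: 6·1 + 7·-1.

-1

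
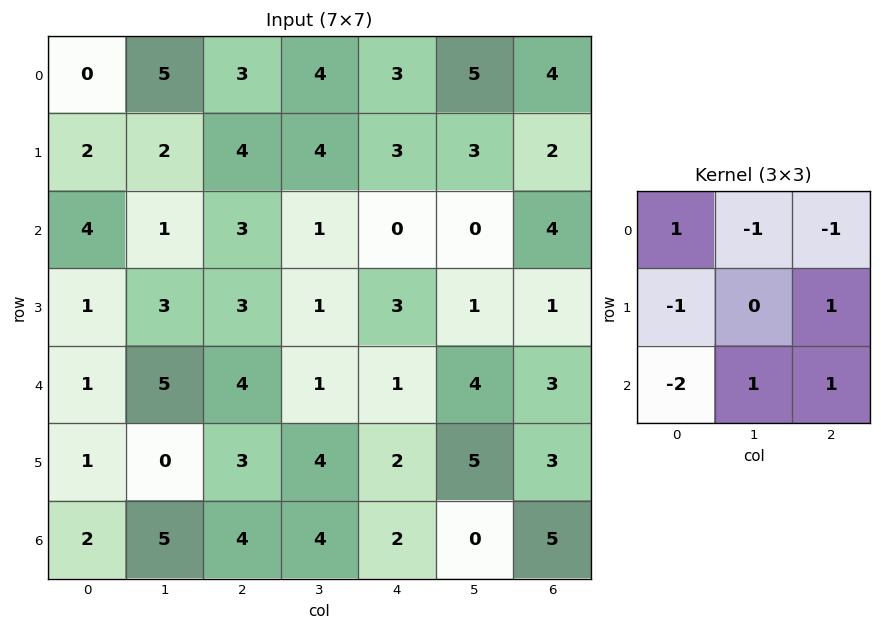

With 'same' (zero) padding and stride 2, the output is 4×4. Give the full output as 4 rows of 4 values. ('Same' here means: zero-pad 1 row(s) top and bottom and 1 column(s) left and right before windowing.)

9 3 -1 -9
1 -8 -1 0
2 2 -1 -11
4 -8 -7 2

Output[0,0]: The receptive field on the zero-padded input at this output position is [0 0 0 / 0 0 5 / 0 2 2]. Elementwise product with the kernel and sum: 0·1 + 0·-1 + 0·-1 + 0·-1 + 5·1 + 0·-2 + 2·1 + 2·1.
Output[0,1]: The receptive field on the zero-padded input at this output position is [0 0 0 / 5 3 4 / 2 4 4]. Elementwise product with the kernel and sum: 0·1 + 0·-1 + 0·-1 + 5·-1 + 4·1 + 2·-2 + 4·1 + 4·1.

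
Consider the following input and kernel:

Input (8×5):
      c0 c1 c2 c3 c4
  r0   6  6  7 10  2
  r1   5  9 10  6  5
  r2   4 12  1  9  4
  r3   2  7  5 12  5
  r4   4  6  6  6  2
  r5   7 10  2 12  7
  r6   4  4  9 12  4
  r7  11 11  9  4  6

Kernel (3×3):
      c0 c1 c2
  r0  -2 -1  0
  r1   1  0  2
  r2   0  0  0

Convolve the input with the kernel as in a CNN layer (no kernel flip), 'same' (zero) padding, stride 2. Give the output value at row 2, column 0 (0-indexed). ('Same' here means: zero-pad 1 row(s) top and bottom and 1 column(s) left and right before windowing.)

The receptive field on the zero-padded input at this output position is [0 2 7 / 0 4 6 / 0 7 10]. Elementwise product with the kernel and sum: 0·-2 + 2·-1 + 0·1 + 6·2.

10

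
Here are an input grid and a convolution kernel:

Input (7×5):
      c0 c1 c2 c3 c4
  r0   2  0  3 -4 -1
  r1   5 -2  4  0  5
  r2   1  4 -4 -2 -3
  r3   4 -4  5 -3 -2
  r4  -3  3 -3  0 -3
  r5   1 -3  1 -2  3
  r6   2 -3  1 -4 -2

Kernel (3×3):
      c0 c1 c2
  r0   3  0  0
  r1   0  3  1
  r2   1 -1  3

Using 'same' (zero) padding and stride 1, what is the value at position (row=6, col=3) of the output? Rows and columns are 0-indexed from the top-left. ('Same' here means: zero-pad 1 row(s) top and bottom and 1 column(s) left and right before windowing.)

The receptive field on the zero-padded input at this output position is [1 -2 3 / 1 -4 -2 / 0 0 0]. Elementwise product with the kernel and sum: 1·3 + -4·3 + -2·1 + 0·1 + 0·-1 + 0·3.

-11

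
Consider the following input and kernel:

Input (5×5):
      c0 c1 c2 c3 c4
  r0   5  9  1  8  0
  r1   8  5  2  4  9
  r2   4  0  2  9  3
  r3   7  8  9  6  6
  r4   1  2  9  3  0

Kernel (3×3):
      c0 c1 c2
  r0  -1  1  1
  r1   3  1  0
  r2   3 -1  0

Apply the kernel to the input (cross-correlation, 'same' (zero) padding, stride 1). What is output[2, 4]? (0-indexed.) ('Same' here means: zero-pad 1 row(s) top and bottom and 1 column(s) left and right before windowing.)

The receptive field on the zero-padded input at this output position is [4 9 0 / 9 3 0 / 6 6 0]. Elementwise product with the kernel and sum: 4·-1 + 9·1 + 0·1 + 9·3 + 3·1 + 6·3 + 6·-1.

47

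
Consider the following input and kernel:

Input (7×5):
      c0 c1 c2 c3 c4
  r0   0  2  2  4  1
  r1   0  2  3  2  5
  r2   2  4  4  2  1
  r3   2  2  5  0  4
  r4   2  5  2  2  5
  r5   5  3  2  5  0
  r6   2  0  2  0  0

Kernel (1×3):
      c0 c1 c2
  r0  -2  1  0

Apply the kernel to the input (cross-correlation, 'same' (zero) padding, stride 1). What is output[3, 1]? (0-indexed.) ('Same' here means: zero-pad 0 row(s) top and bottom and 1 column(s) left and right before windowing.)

The receptive field on the zero-padded input at this output position is [2 2 5]. Elementwise product with the kernel and sum: 2·-2 + 2·1.

-2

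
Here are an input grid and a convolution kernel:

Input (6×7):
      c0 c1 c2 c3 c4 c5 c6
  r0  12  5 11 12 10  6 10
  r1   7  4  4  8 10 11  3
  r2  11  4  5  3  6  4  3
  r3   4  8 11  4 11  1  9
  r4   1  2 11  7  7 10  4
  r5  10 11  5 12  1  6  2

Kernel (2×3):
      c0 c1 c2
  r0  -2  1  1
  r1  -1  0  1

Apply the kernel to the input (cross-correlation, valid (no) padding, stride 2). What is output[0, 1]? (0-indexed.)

The receptive field on the input at this output position is [11 12 10 / 4 8 10]. Elementwise product with the kernel and sum: 11·-2 + 12·1 + 10·1 + 4·-1 + 10·1.

6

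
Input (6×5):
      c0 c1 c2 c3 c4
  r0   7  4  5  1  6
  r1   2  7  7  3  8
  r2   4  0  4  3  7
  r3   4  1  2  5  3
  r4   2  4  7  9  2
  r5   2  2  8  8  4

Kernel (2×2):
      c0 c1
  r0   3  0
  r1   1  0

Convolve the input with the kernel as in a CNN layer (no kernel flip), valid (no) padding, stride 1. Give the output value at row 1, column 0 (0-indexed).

The receptive field on the input at this output position is [2 7 / 4 0]. Elementwise product with the kernel and sum: 2·3 + 4·1.

10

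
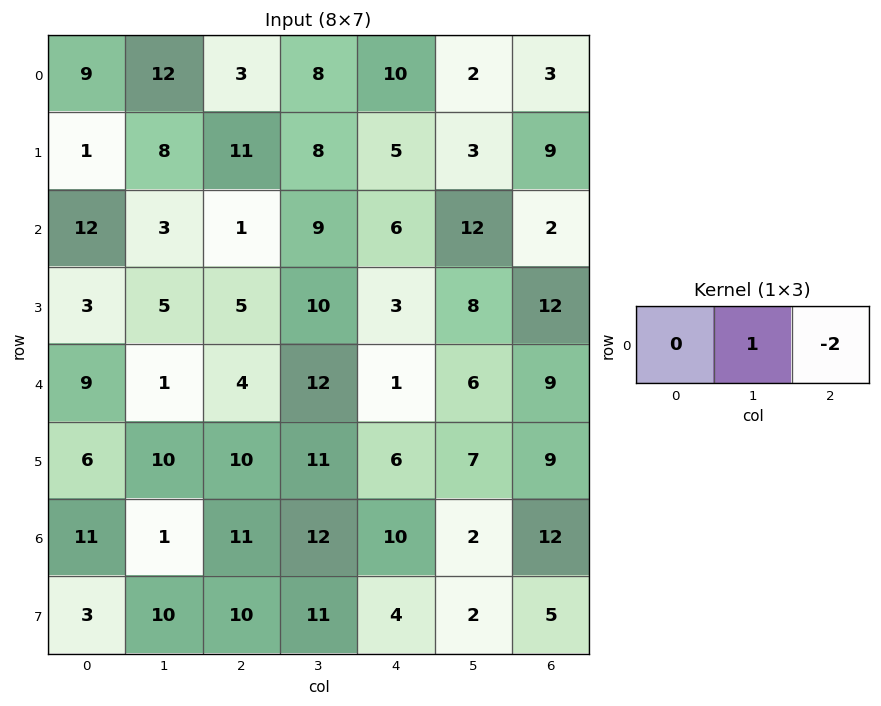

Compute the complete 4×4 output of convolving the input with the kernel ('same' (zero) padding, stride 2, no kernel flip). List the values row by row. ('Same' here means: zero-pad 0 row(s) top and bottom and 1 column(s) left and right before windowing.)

-15 -13 6 3
6 -17 -18 2
7 -20 -11 9
9 -13 6 12

Output[0,0]: The receptive field on the zero-padded input at this output position is [0 9 12]. Elementwise product with the kernel and sum: 9·1 + 12·-2.
Output[0,1]: The receptive field on the zero-padded input at this output position is [12 3 8]. Elementwise product with the kernel and sum: 3·1 + 8·-2.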